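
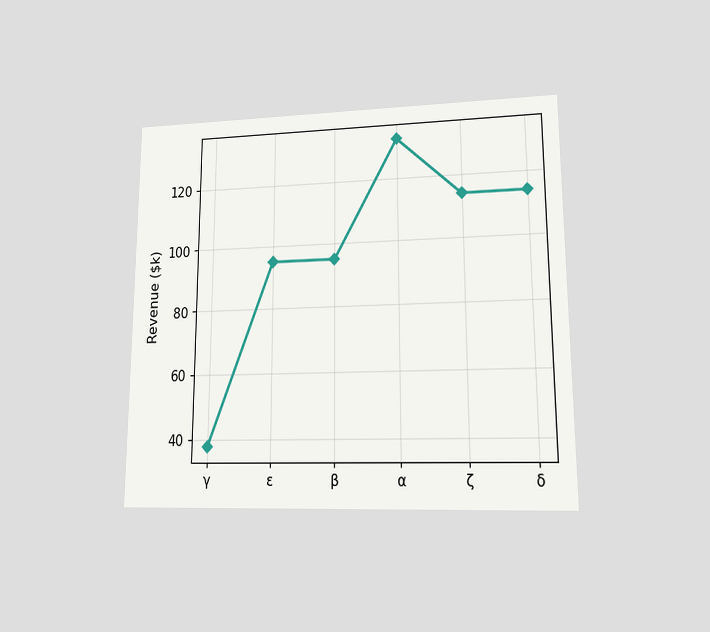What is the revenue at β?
$95k

The chart is viewed at a slight angle. At β, the line is at $95k.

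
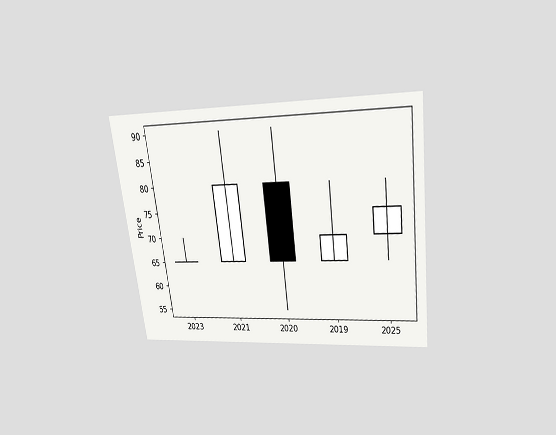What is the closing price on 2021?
The chart is tilted about 7° counter-clockwise and viewed slightly from above. The 2021 candle closes at 80.

80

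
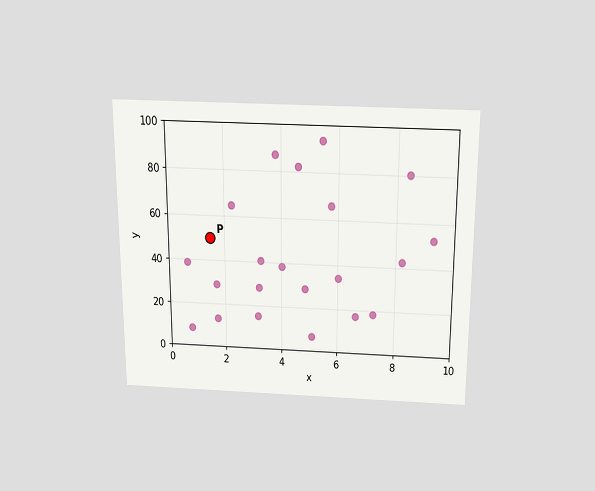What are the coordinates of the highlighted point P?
(1.5, 50)

The chart is viewed slightly from above. Following the gridlines from P to each axis, P sits at (1.5, 50).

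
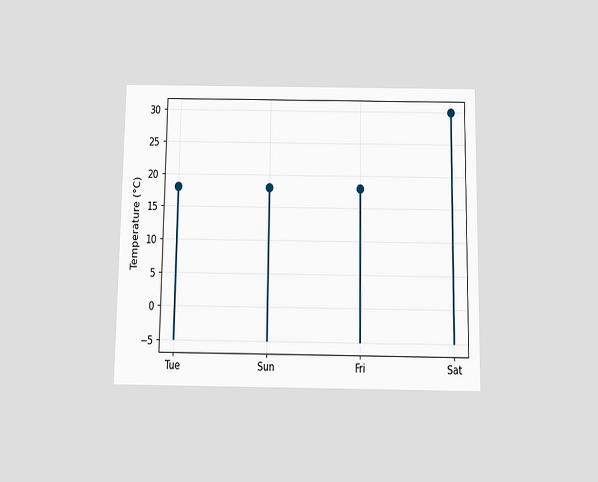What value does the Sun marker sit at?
The chart is viewed slightly from below. The Sun marker sits at 18°C.

18°C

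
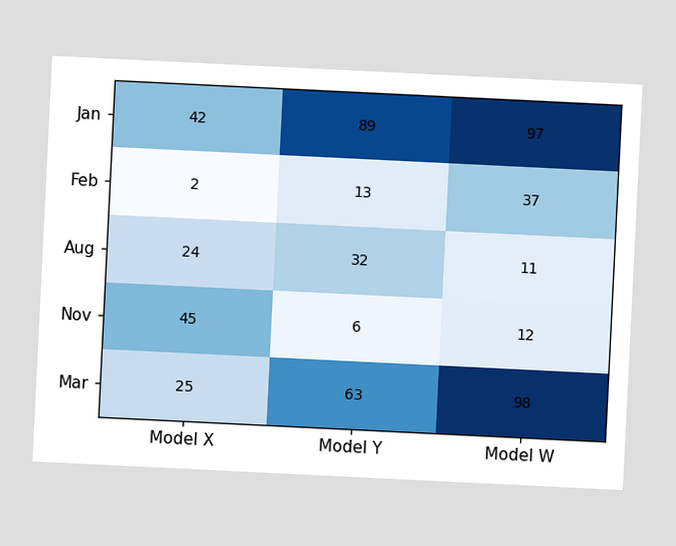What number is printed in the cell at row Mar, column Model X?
The chart is tilted about 3° clockwise. The (Mar, Model X) cell reads 25.

25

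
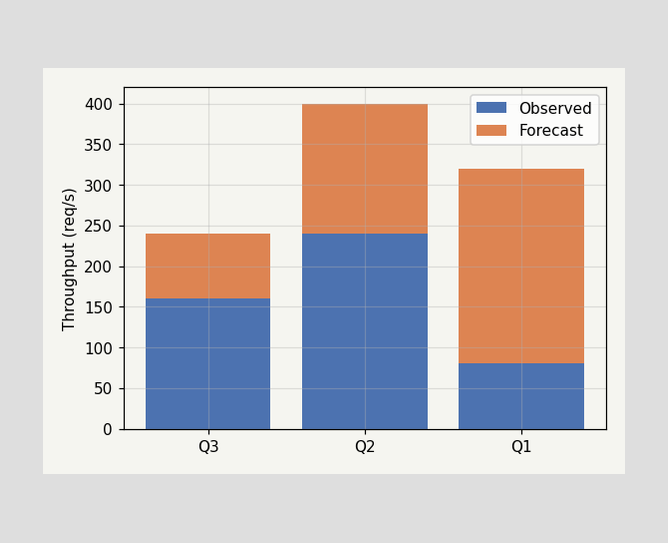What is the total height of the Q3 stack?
240req/s

The Q3 stack's top reaches 240req/s on the y-axis.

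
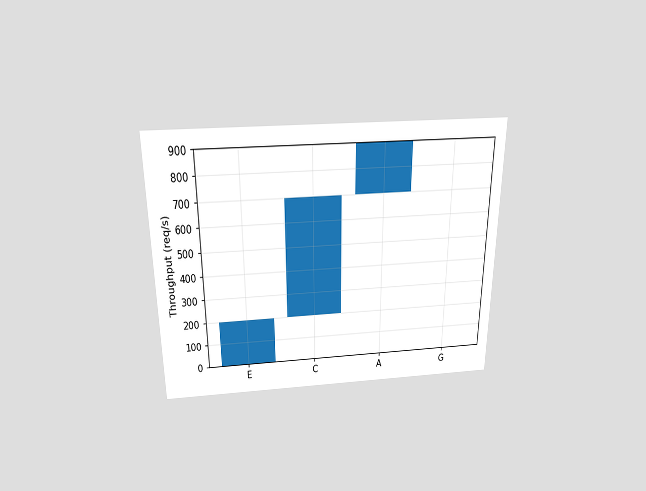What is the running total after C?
The chart is viewed slightly from above. After C the running total reaches 700req/s.

700req/s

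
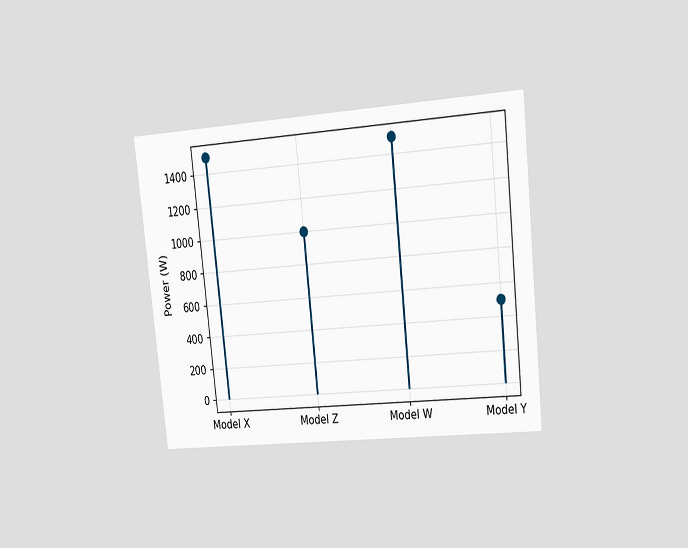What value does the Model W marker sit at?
The chart is tilted about 6° counter-clockwise and viewed slightly from the right. The Model W marker sits at 1500W.

1500W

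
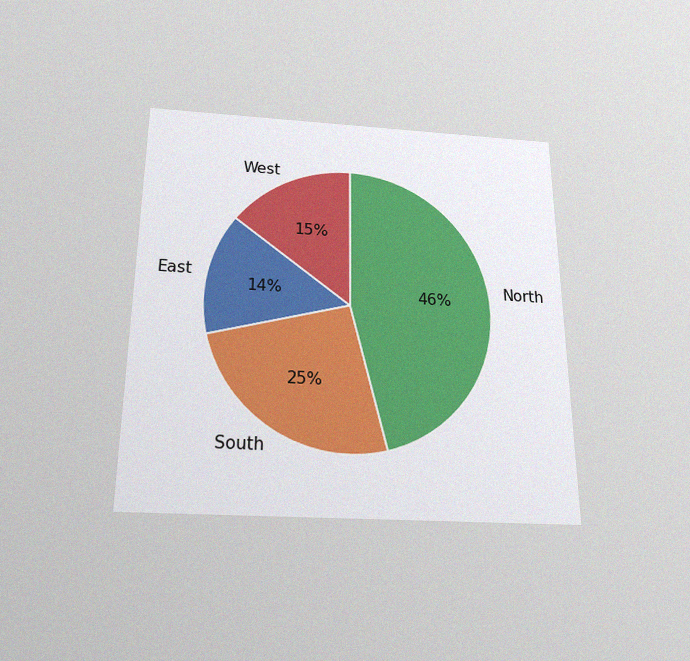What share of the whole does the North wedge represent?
46%

The chart is viewed slightly from below, with some photo noise. The North slice takes up 46% of the pie.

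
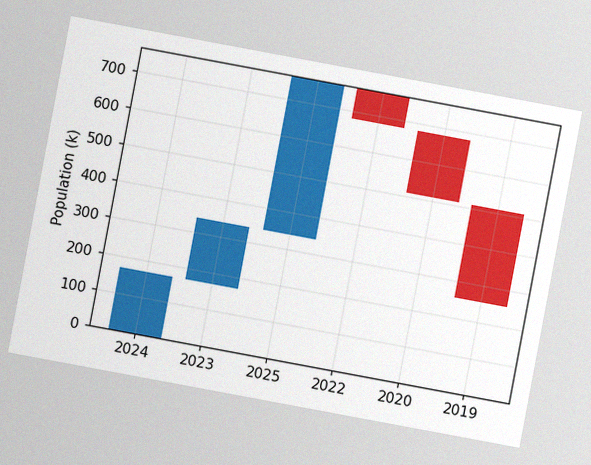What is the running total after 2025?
765k

The chart is tilted about 11° clockwise, with some photo noise. After 2025 the running total reaches 765k.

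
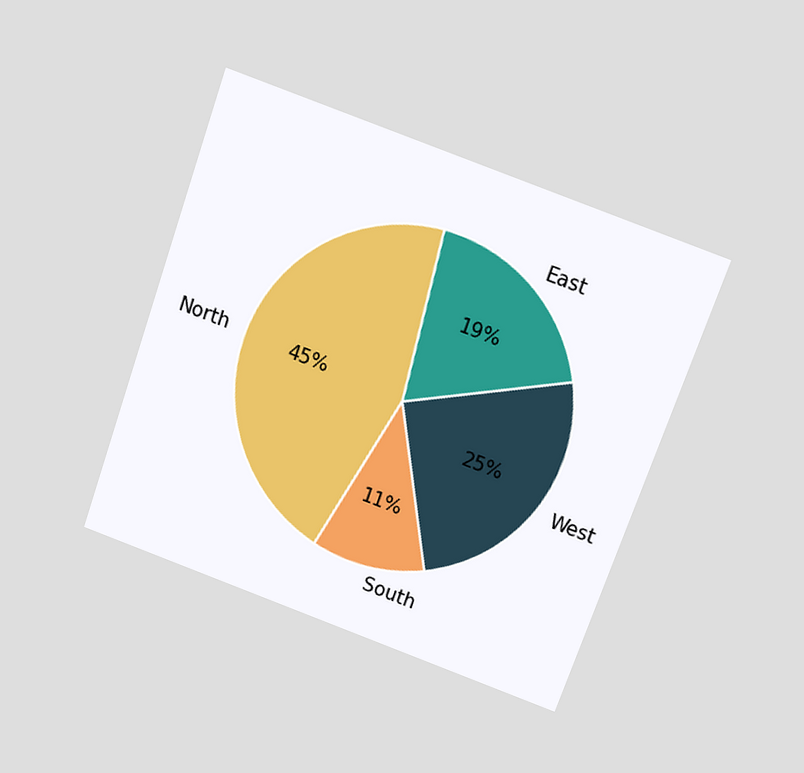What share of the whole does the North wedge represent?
The chart is tilted about 20° clockwise and viewed slightly from above. The North slice takes up 45% of the pie.

45%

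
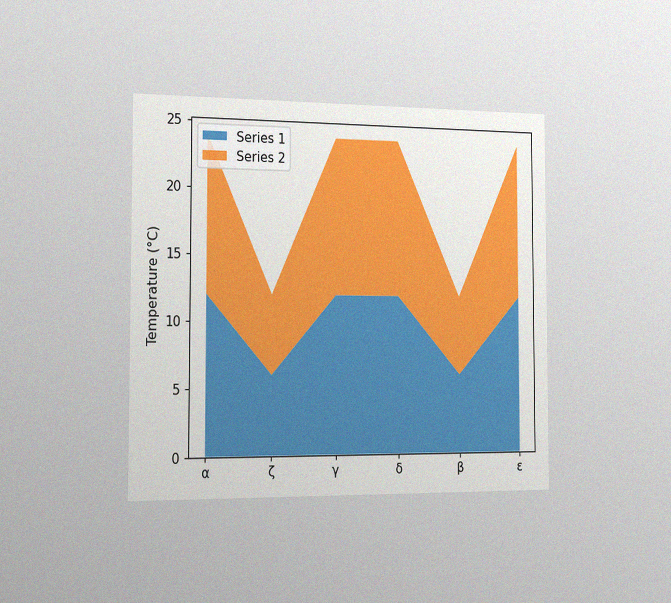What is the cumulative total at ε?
24°C

The chart is viewed slightly from the left, with some photo noise. The stacked total at ε reaches 24°C.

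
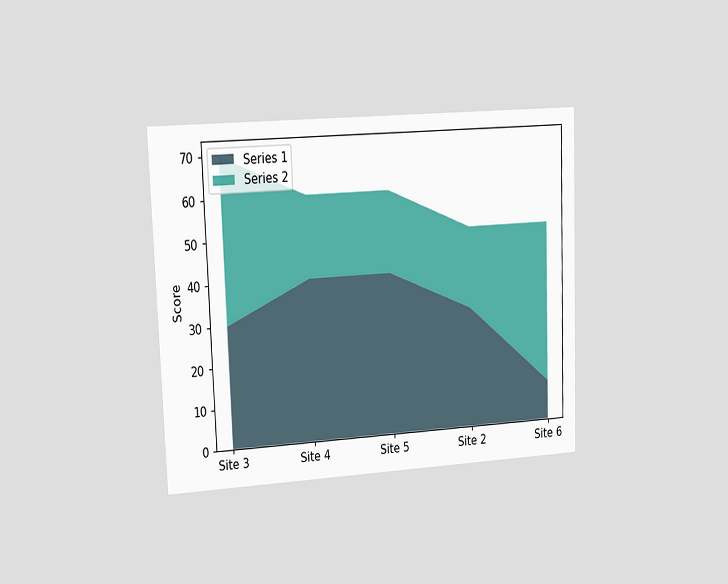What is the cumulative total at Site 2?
The chart is tilted about 2° counter-clockwise and viewed slightly from the left. The stacked total at Site 2 reaches 50.

50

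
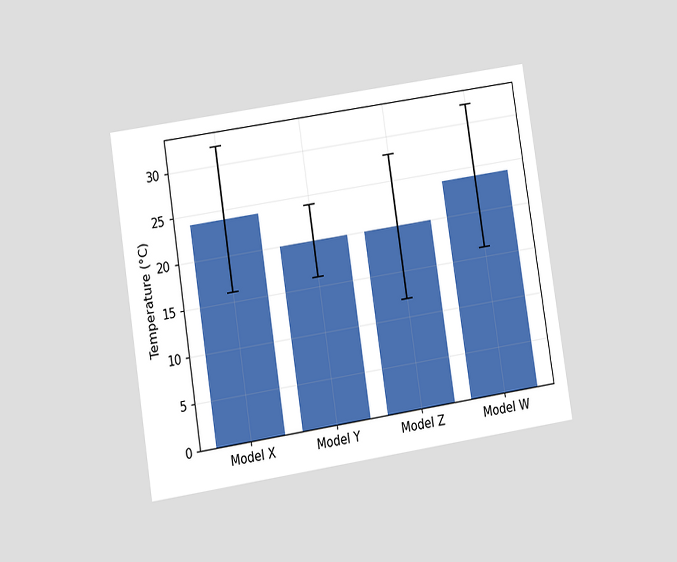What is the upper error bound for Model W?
The chart is tilted about 9° counter-clockwise and viewed at a slight angle. The Model W bar's upper whisker reaches 32°C.

32°C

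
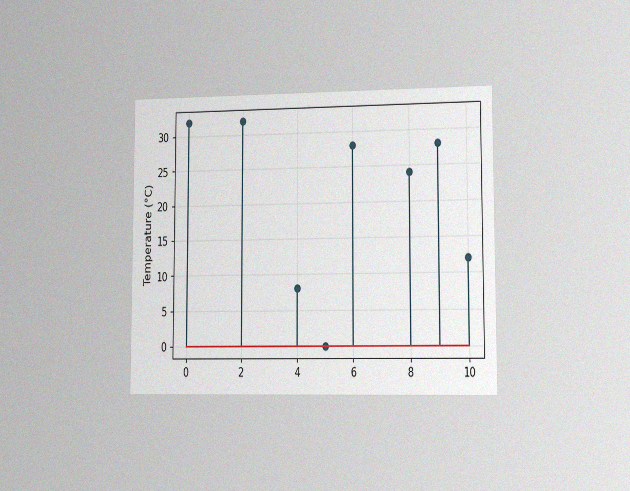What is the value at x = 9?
28°C

The chart is viewed slightly from the right, with some photo noise. The stem at x=9 reaches 28°C.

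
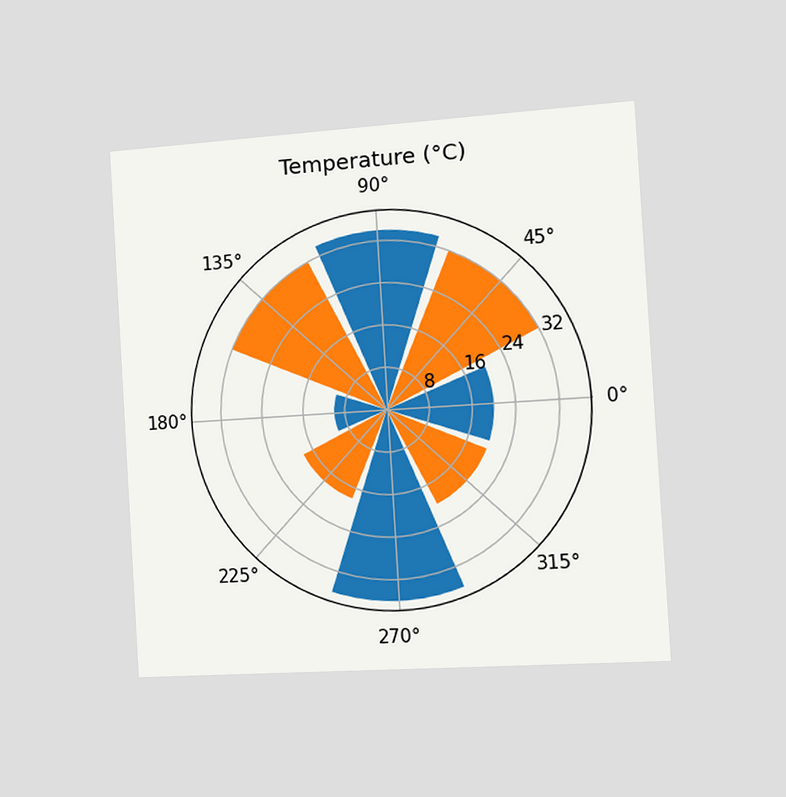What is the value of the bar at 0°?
20°C

The chart is tilted about 3° counter-clockwise and viewed slightly from the right. The bar at 0° reaches 20°C on the radial axis.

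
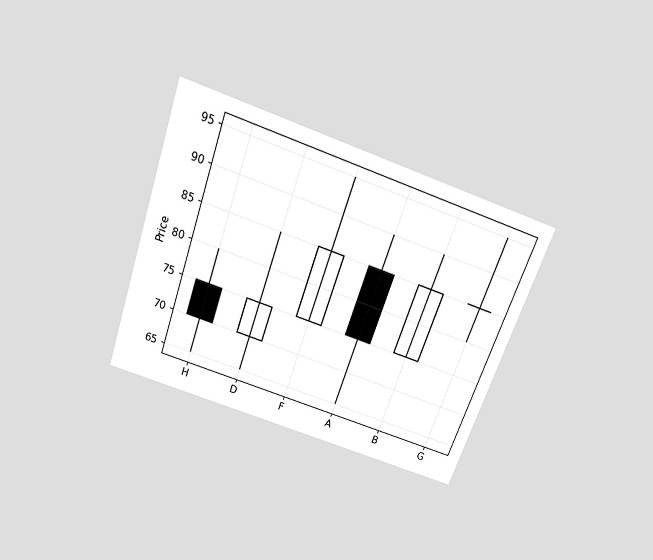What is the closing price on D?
75

The chart is tilted about 19° clockwise and viewed slightly from above. The D candle closes at 75.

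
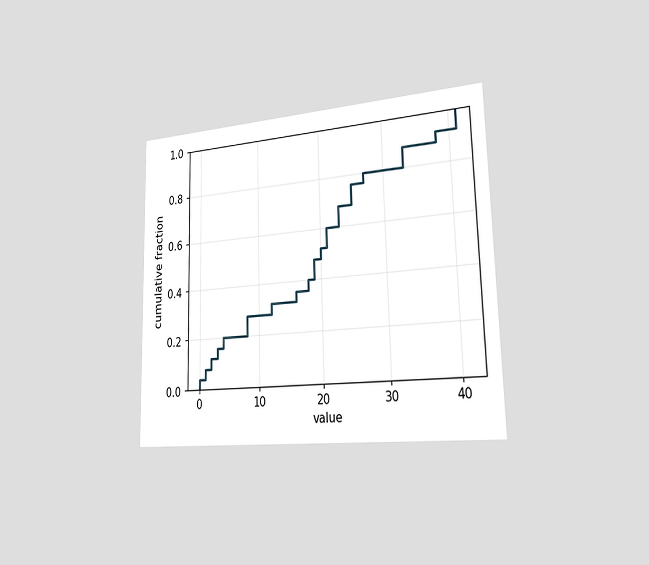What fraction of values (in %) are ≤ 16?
36%

The chart is viewed slightly from the right. At x=16 the ECDF step is at 36%.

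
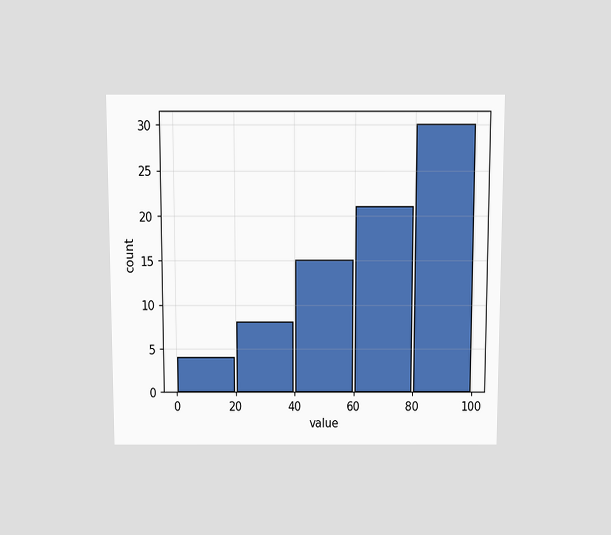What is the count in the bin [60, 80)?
21

The chart is viewed slightly from above. The [60, 80) bin has height 21.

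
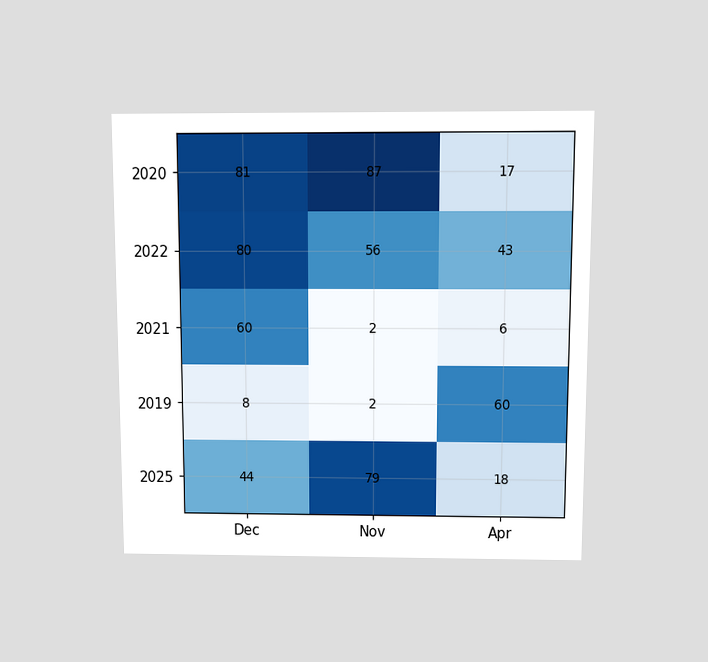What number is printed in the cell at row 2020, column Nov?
87

The chart is viewed at a slight angle. The (2020, Nov) cell reads 87.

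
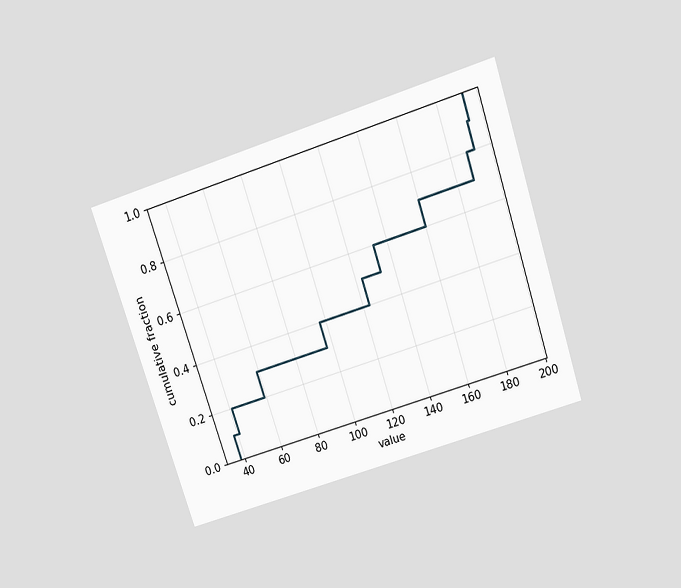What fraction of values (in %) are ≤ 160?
70%

The chart is tilted about 18° counter-clockwise and viewed slightly from above. At x=160 the ECDF step is at 70%.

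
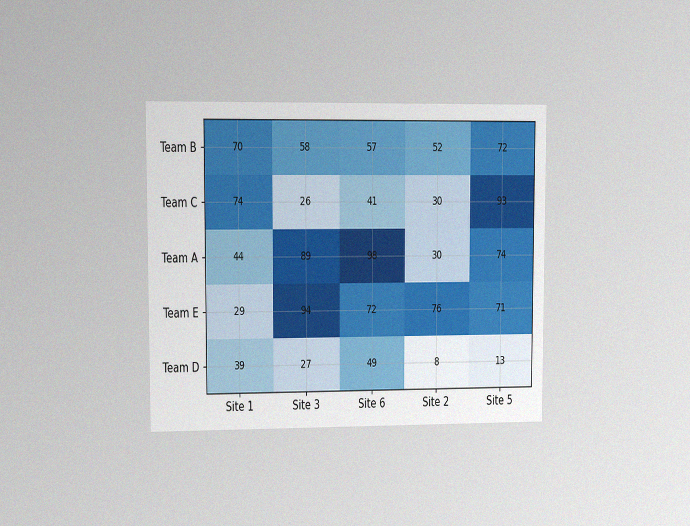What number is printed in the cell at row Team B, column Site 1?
70

The chart is viewed at a slight angle, with some photo noise. The (Team B, Site 1) cell reads 70.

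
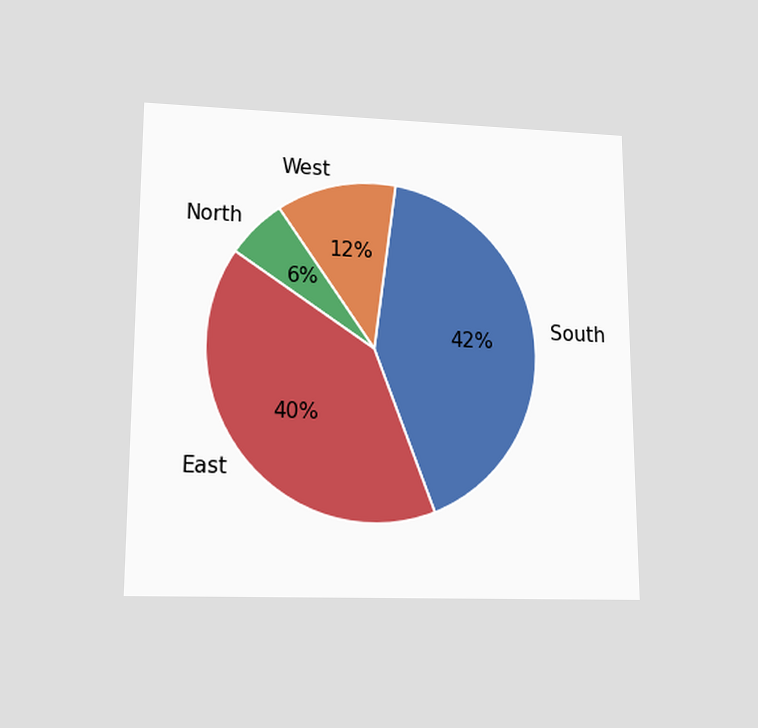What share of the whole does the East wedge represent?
The chart is viewed at a slight angle. The East slice takes up 40% of the pie.

40%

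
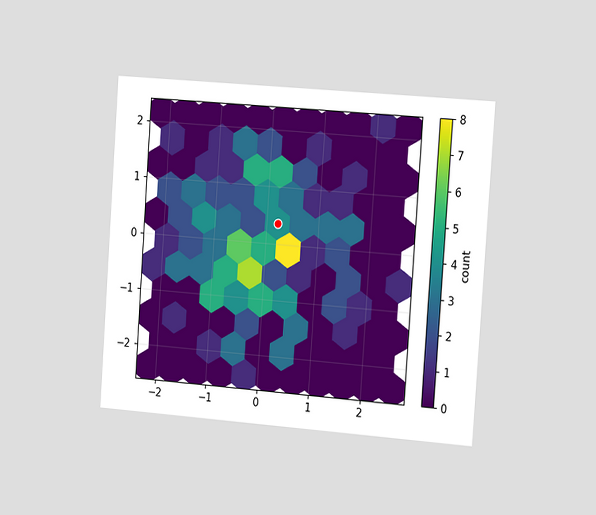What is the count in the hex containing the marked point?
4

The chart is tilted about 4° clockwise and viewed slightly from the right. The marked hex reads 4 on the colorbar.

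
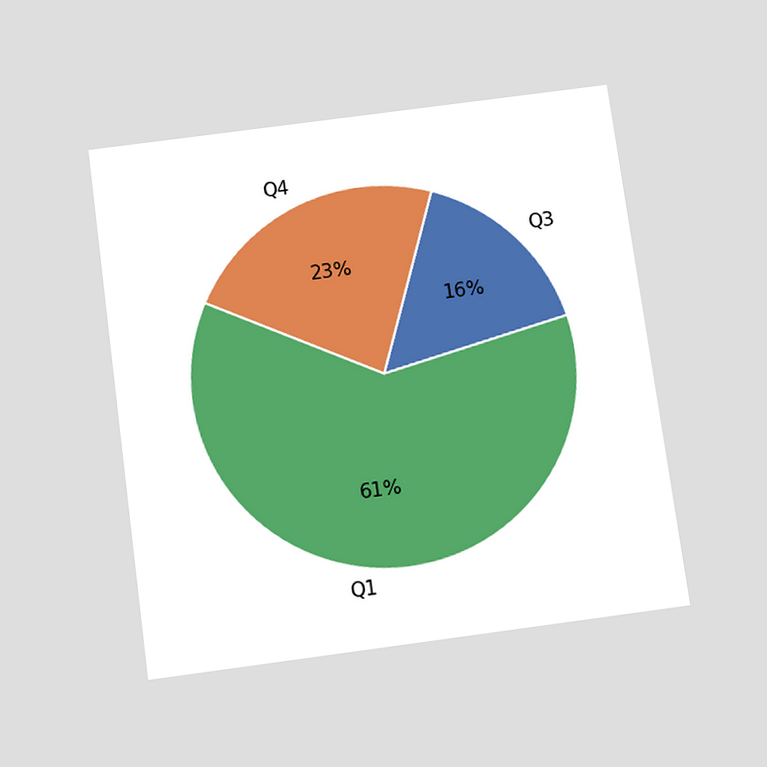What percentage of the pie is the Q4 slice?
23%

The chart is tilted about 8° counter-clockwise and viewed slightly from below. The Q4 slice takes up 23% of the pie.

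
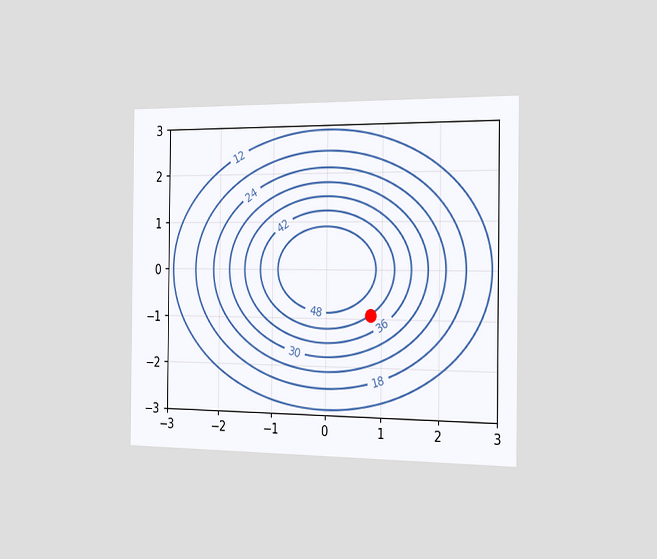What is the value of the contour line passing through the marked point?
The chart is viewed slightly from the right. The marked point sits on the contour labelled 42.

42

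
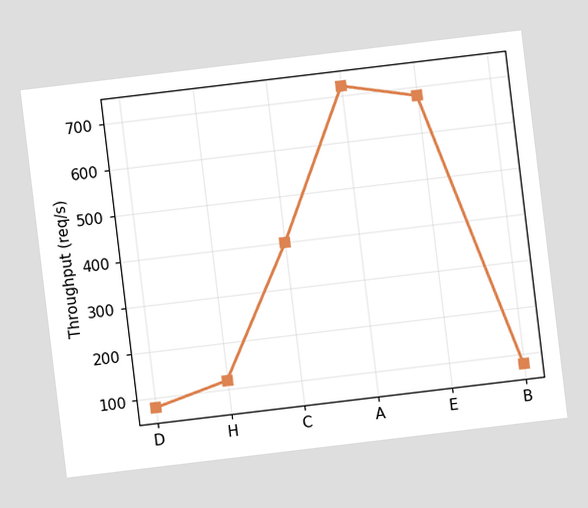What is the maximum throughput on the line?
The chart is tilted about 7° counter-clockwise. The highest point is at A, and reading across to the y-axis gives 720req/s.

720req/s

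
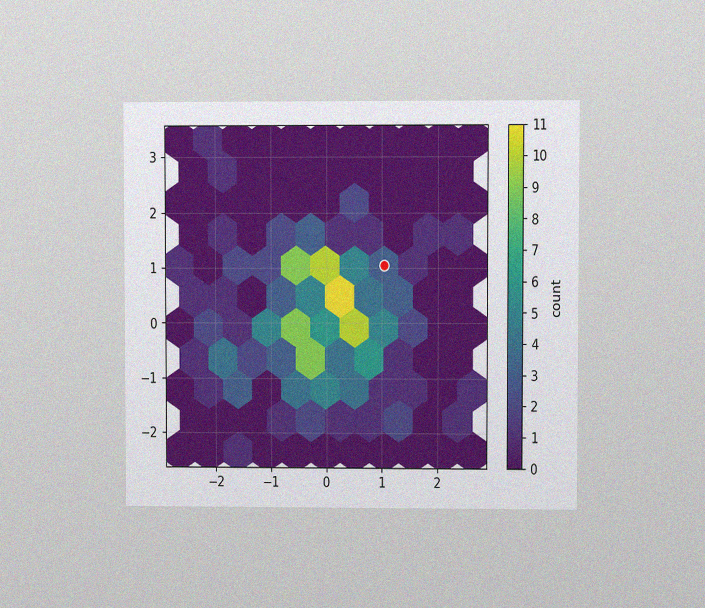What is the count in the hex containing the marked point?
The chart is viewed at a slight angle, with some photo noise. The marked hex reads 3 on the colorbar.

3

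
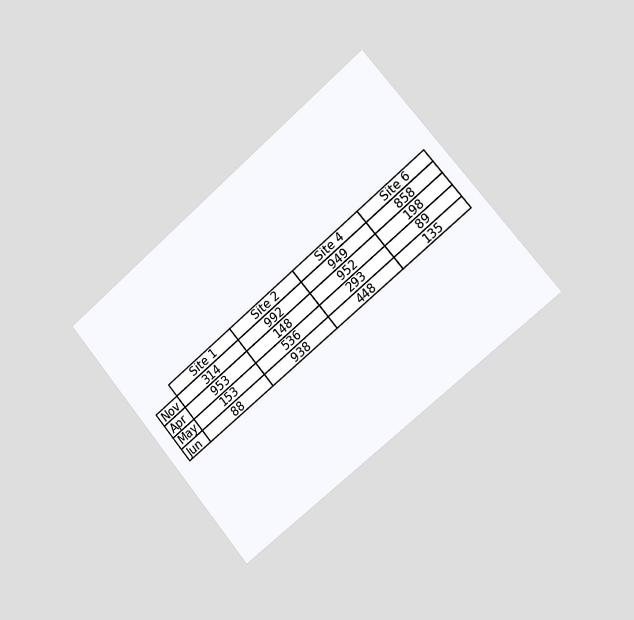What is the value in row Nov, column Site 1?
The chart is tilted about 40° counter-clockwise and viewed slightly from the right. The (Nov, Site 1) cell reads 314.

314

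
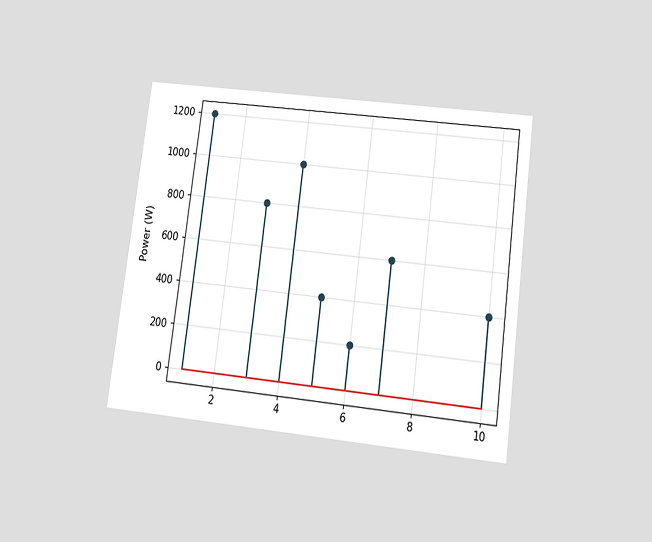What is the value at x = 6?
The chart is tilted about 7° clockwise and viewed slightly from below. The stem at x=6 reaches 200W.

200W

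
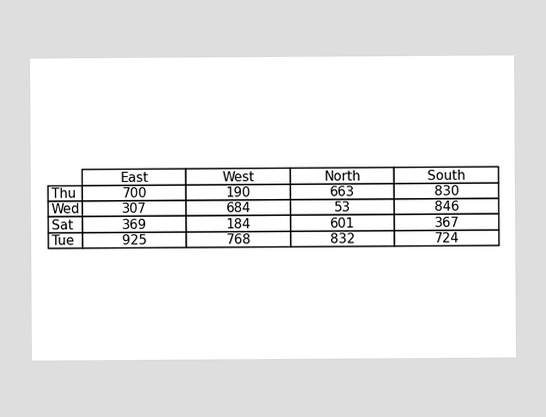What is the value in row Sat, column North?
601

The (Sat, North) cell reads 601.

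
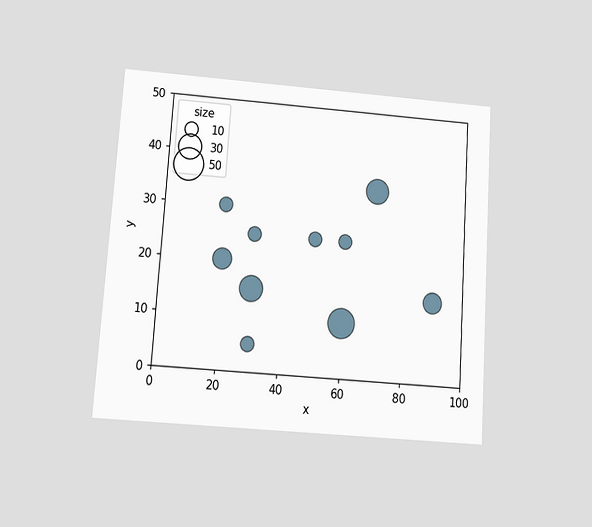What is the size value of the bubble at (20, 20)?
20

The chart is tilted about 4° clockwise and viewed at a slight angle. Matching the bubble at (20, 20) against the size legend gives 20.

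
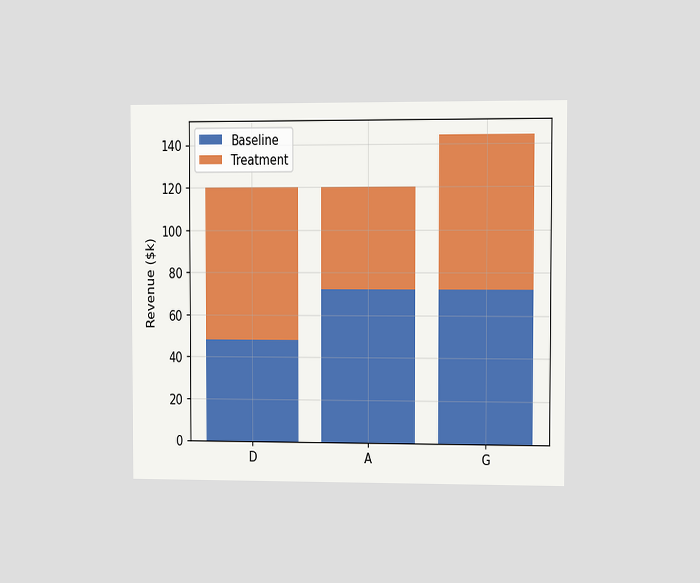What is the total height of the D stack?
The chart is viewed at a slight angle. The D stack's top reaches $120k on the y-axis.

$120k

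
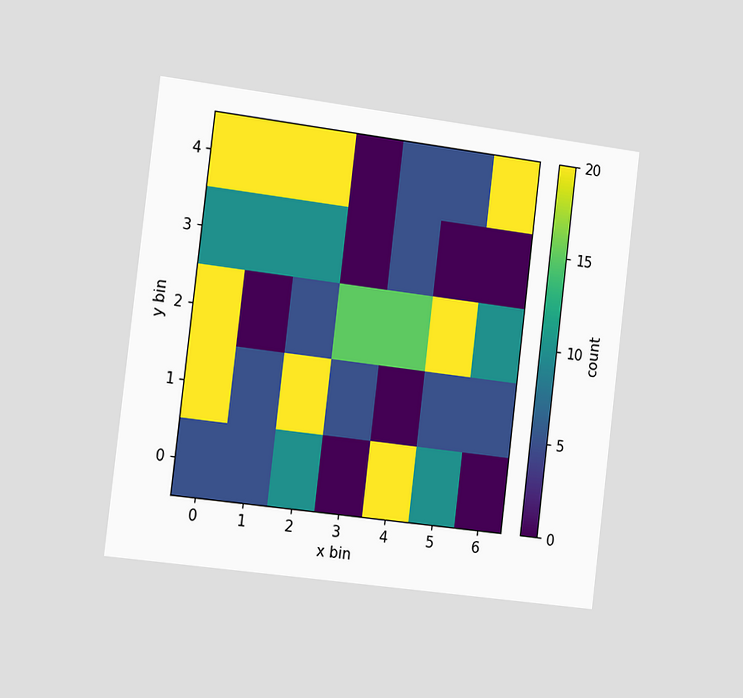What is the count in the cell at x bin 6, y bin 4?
The chart is tilted about 7° clockwise and viewed slightly from the left. Matching the cell (6, 4) against the colorbar gives 20.

20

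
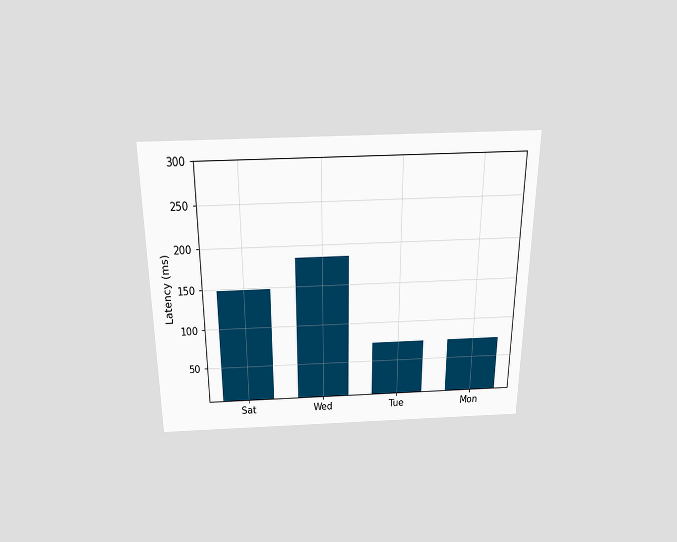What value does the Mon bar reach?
74ms

The chart is viewed slightly from above. Reading along the chart's y-axis, the Mon bar reaches 74ms.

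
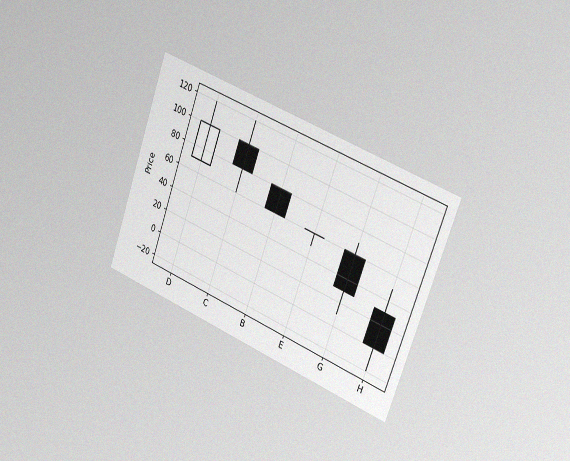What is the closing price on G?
The chart is tilted about 21° clockwise and viewed slightly from the right, with some photo noise. The G candle closes at 30.

30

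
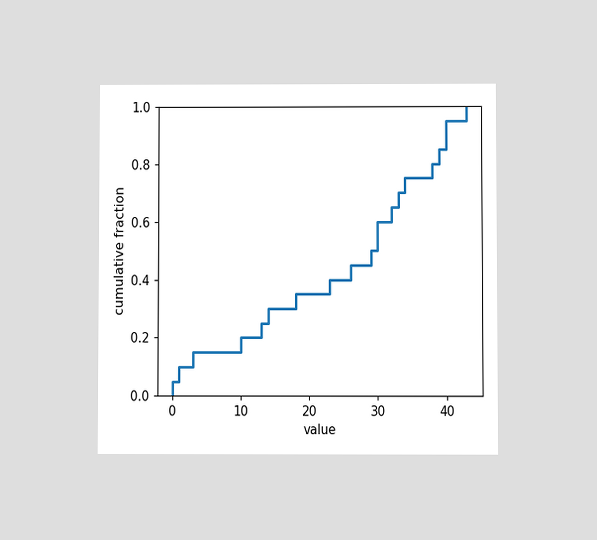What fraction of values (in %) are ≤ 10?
The chart is viewed at a slight angle. At x=10 the ECDF step is at 20%.

20%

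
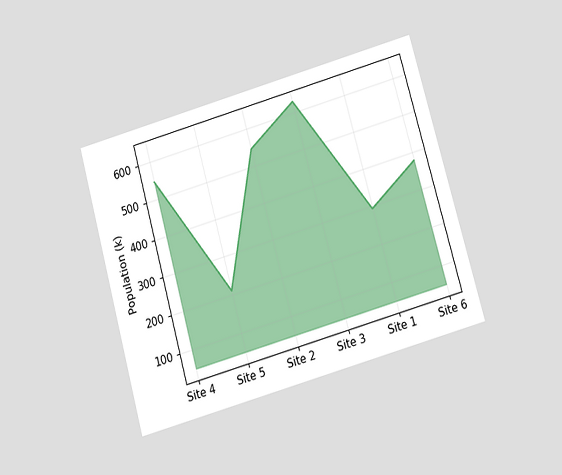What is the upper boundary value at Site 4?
The chart is tilted about 16° counter-clockwise and viewed slightly from below. At Site 4 the upper boundary is at 546k.

546k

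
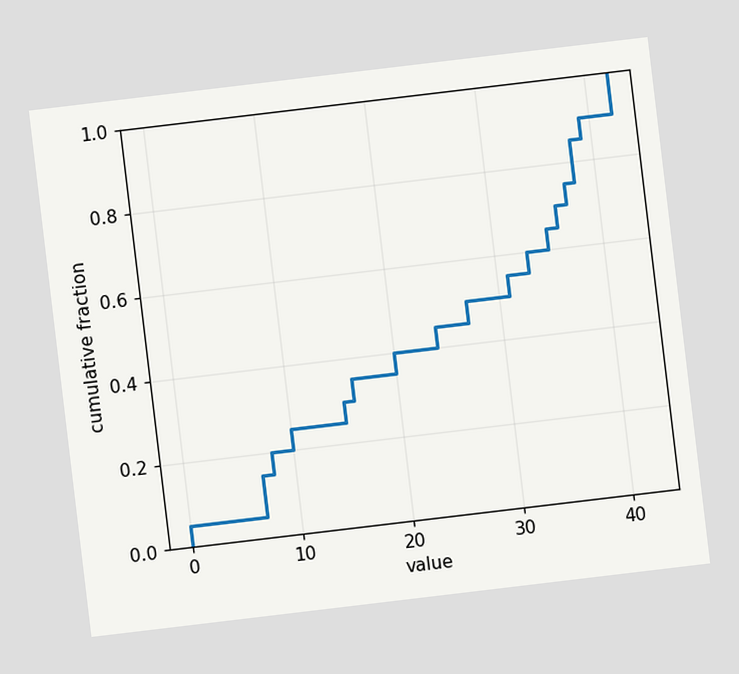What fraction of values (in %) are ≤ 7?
15%

The chart is tilted about 7° counter-clockwise. At x=7 the ECDF step is at 15%.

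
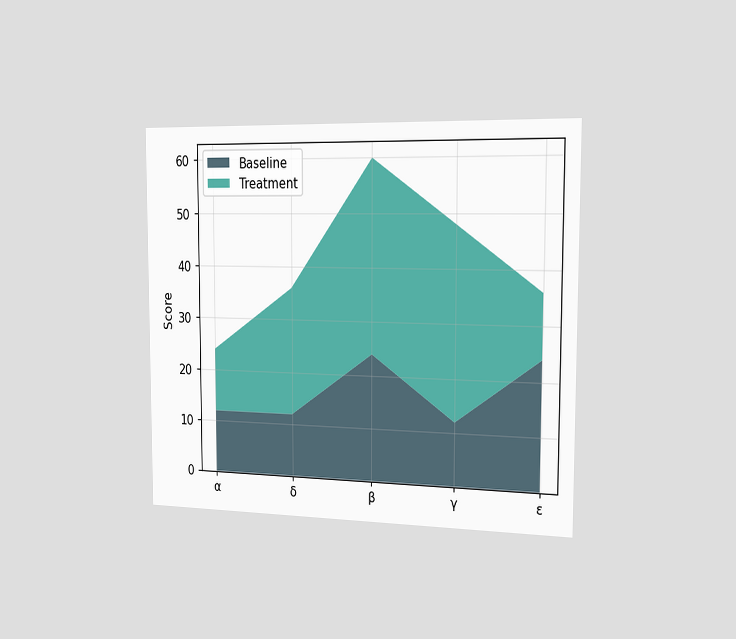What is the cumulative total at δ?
The chart is viewed slightly from the right. The stacked total at δ reaches 36.

36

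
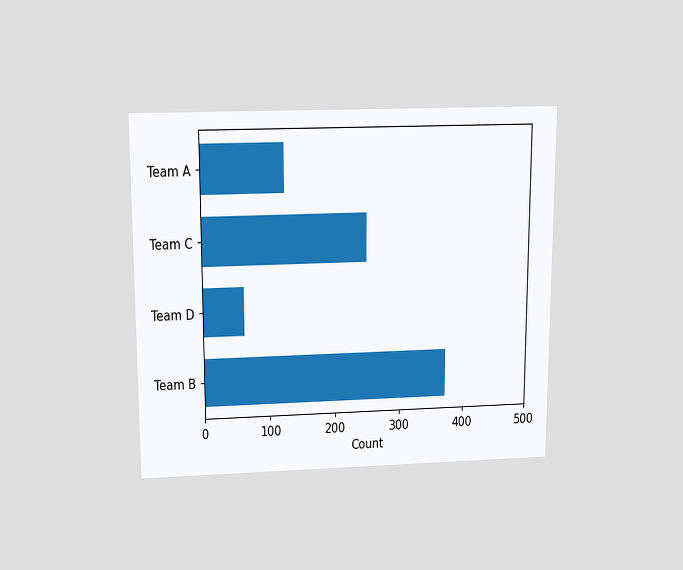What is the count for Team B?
The chart is viewed slightly from above. Reading along the chart's x-axis, the Team B bar reaches 372.

372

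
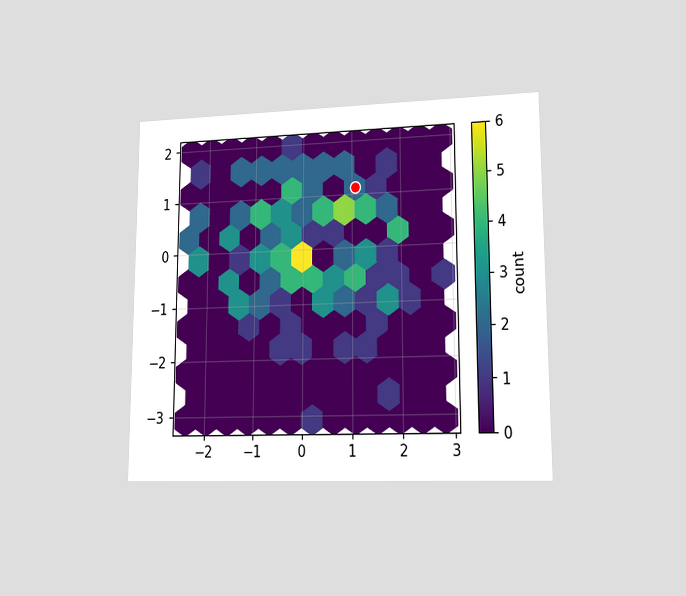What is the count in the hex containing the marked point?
2

The chart is viewed at a slight angle. The marked hex reads 2 on the colorbar.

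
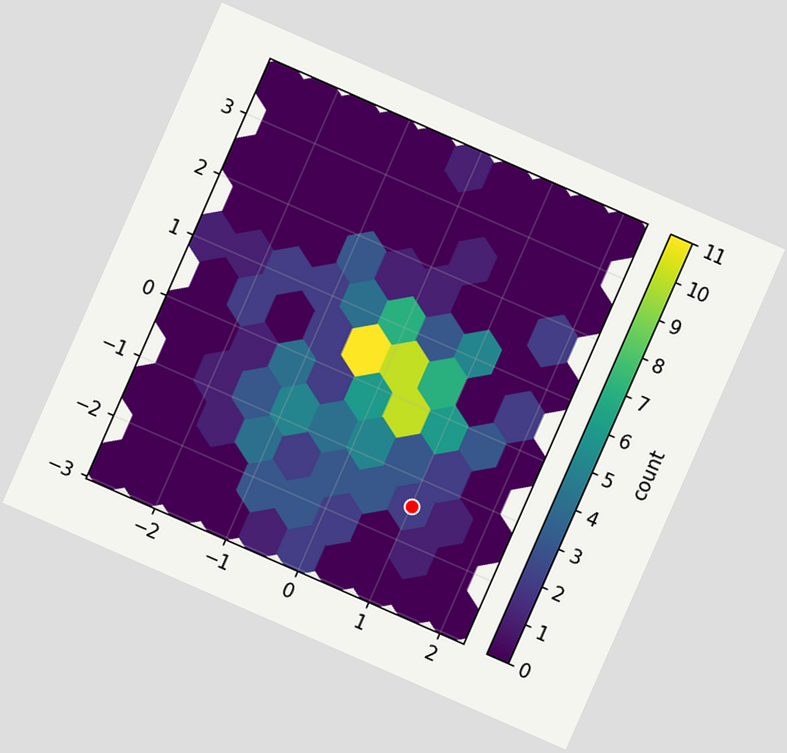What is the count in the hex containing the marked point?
2

The chart is tilted about 24° clockwise. The marked hex reads 2 on the colorbar.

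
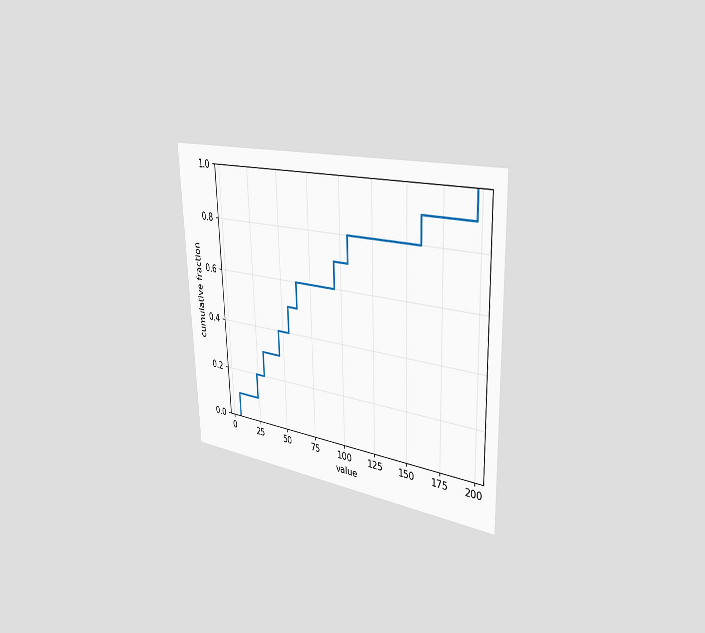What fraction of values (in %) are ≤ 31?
The chart is tilted about 2° counter-clockwise and viewed slightly from the right. At x=31 the ECDF step is at 30%.

30%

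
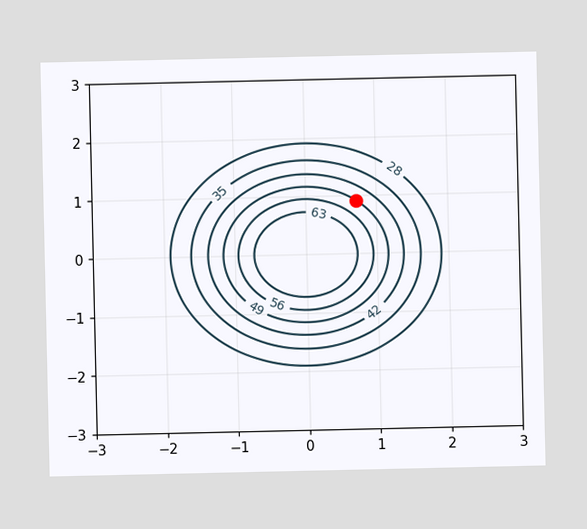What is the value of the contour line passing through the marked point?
49

The marked point sits on the contour labelled 49.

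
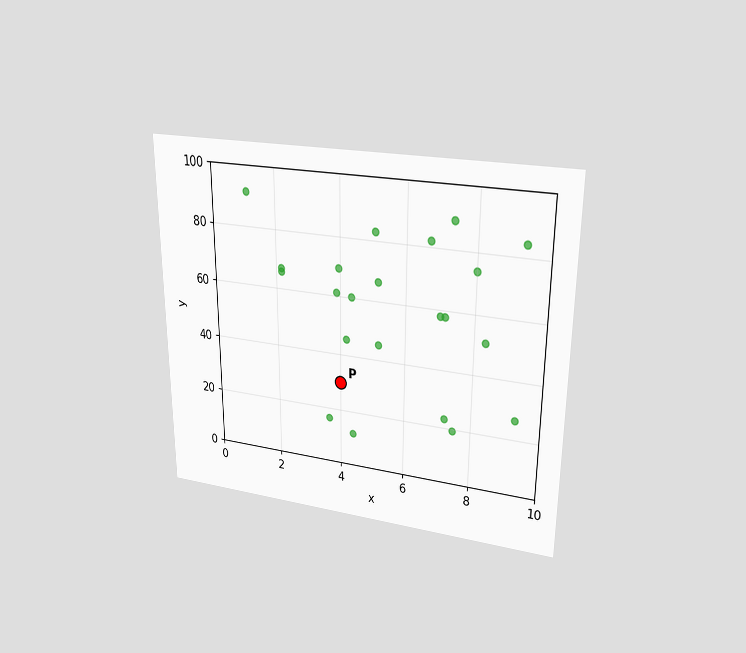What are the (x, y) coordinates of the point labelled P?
The chart is viewed at a slight angle. Following the gridlines from P to each axis, P sits at (4, 30).

(4, 30)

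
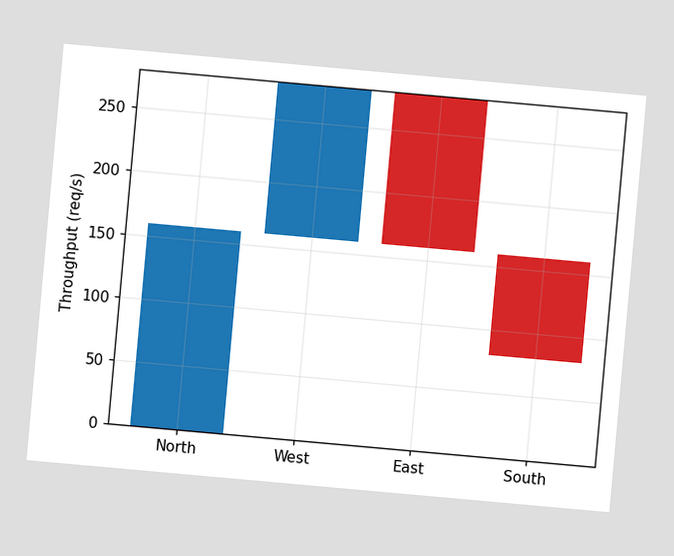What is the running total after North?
The chart is tilted about 5° clockwise. After North the running total reaches 160req/s.

160req/s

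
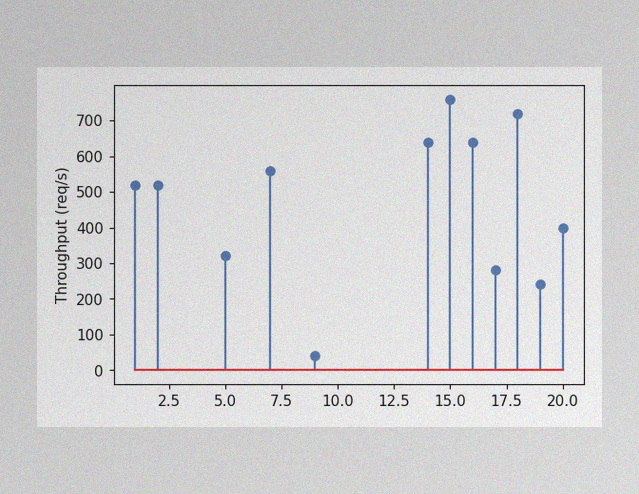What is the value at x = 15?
The image has some photo noise and uneven lighting. The stem at x=15 reaches 760req/s.

760req/s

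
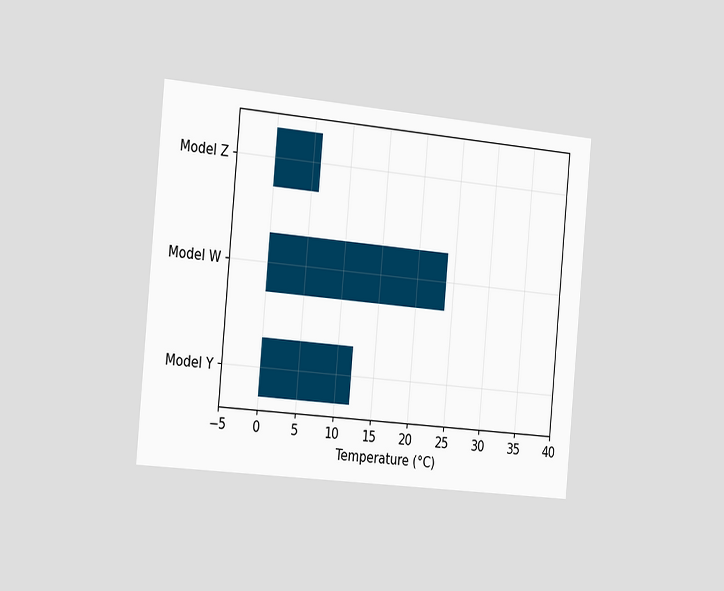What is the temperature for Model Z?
6°C

The chart is tilted about 5° clockwise and viewed slightly from the left. Reading along the chart's x-axis, the Model Z bar reaches 6°C.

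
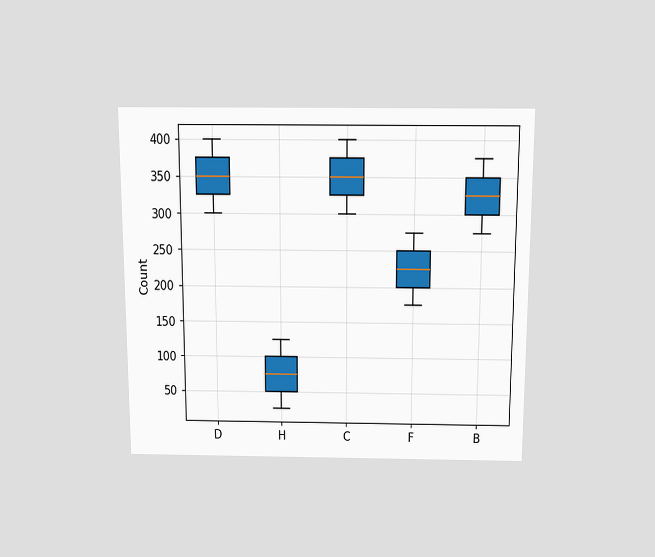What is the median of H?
The chart is viewed slightly from above. The median line in the H box sits at 75.

75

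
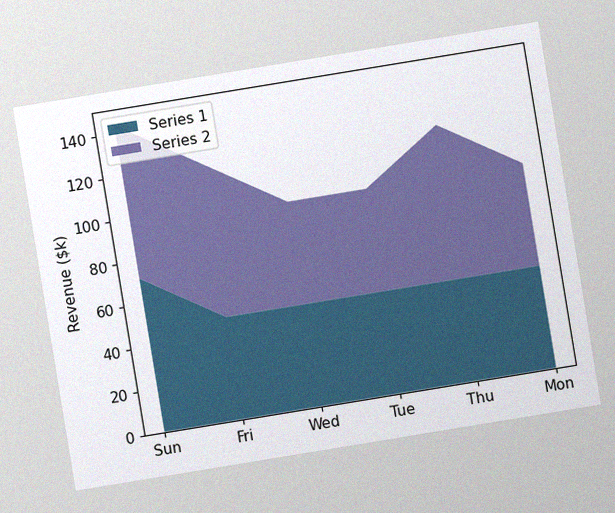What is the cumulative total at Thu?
$120k

The chart is tilted about 9° counter-clockwise, with some photo noise. The stacked total at Thu reaches $120k.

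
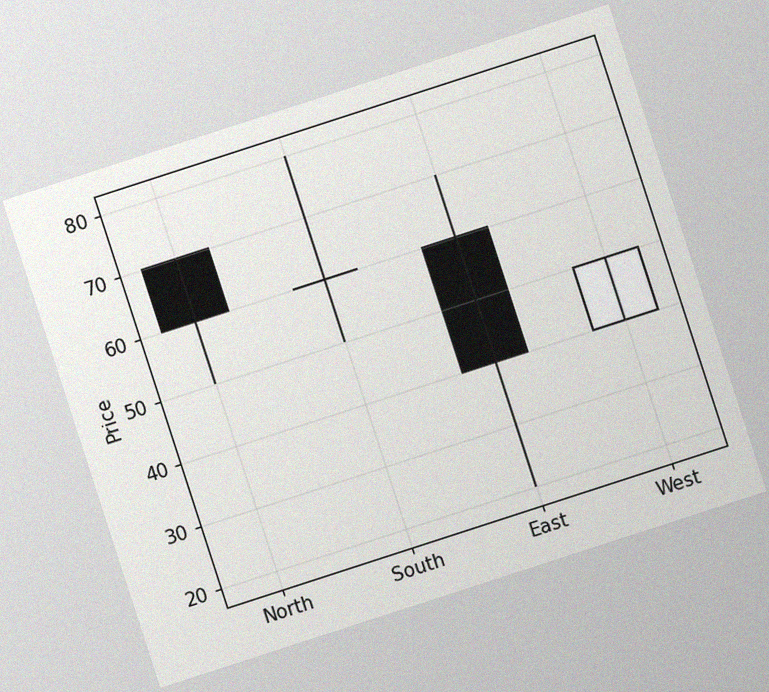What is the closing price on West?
The chart is tilted about 18° counter-clockwise, with some photo noise. The West candle closes at 50.

50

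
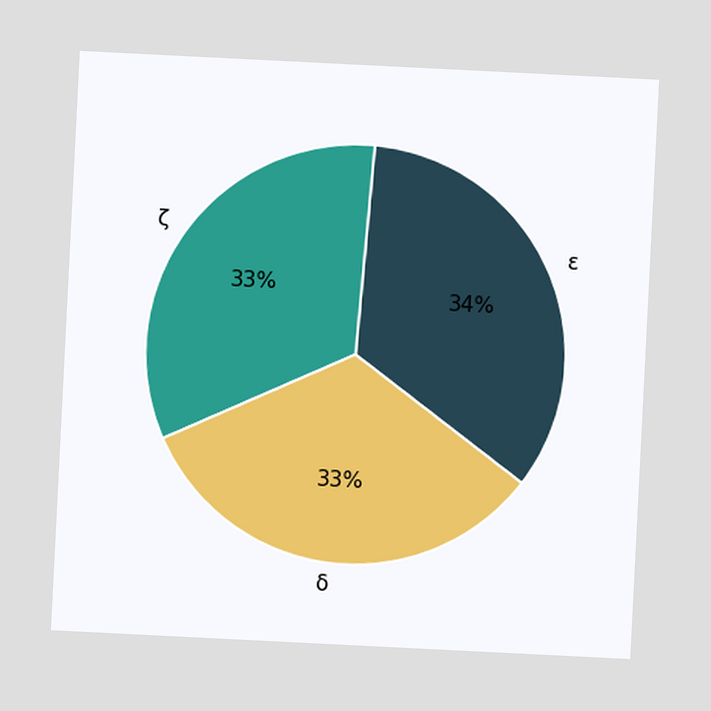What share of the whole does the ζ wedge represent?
33%

The chart is tilted about 3° clockwise. The ζ slice takes up 33% of the pie.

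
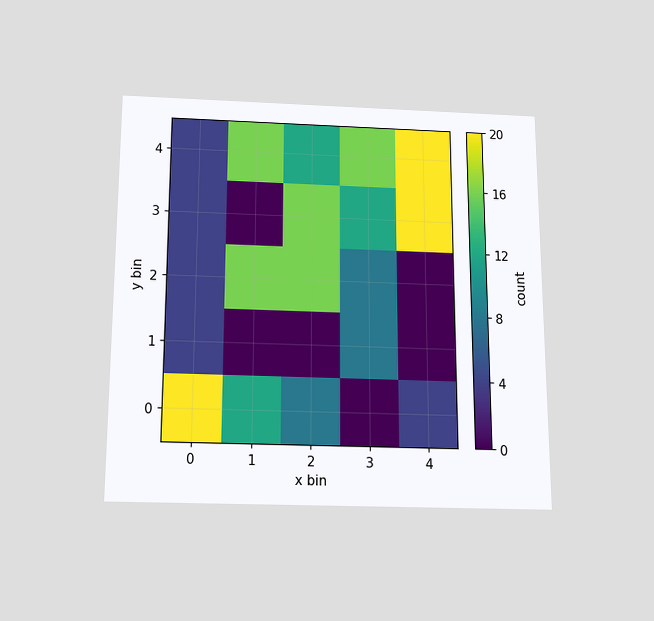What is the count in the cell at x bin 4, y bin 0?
The chart is viewed slightly from below. Matching the cell (4, 0) against the colorbar gives 4.

4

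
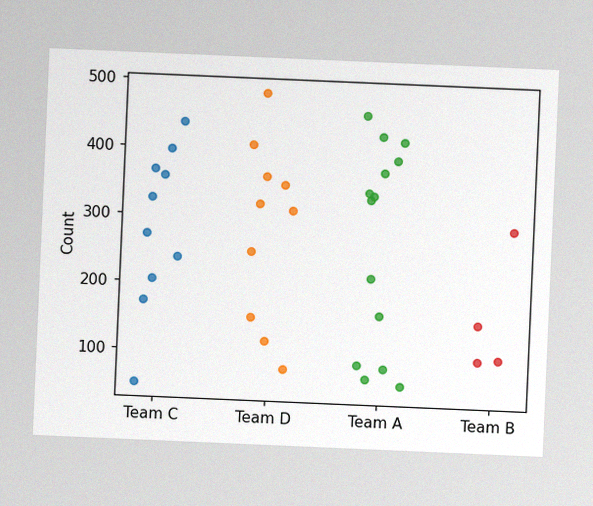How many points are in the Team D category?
The chart is tilted about 2° clockwise, with some photo noise. Counting the markers in the Team D column gives 10.

10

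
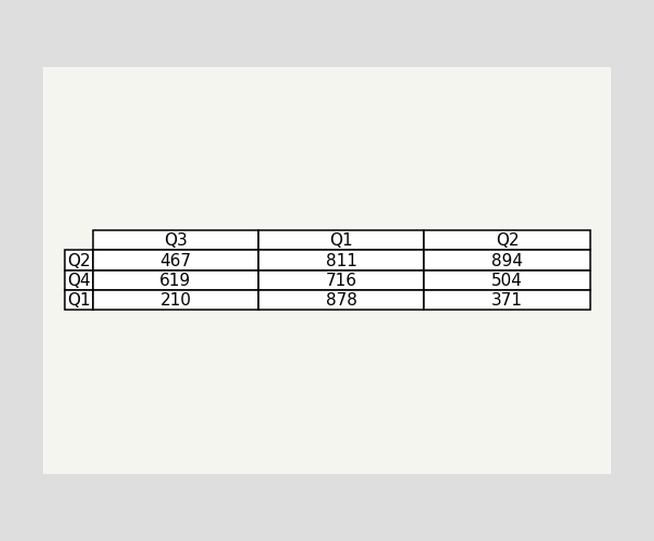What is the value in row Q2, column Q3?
The (Q2, Q3) cell reads 467.

467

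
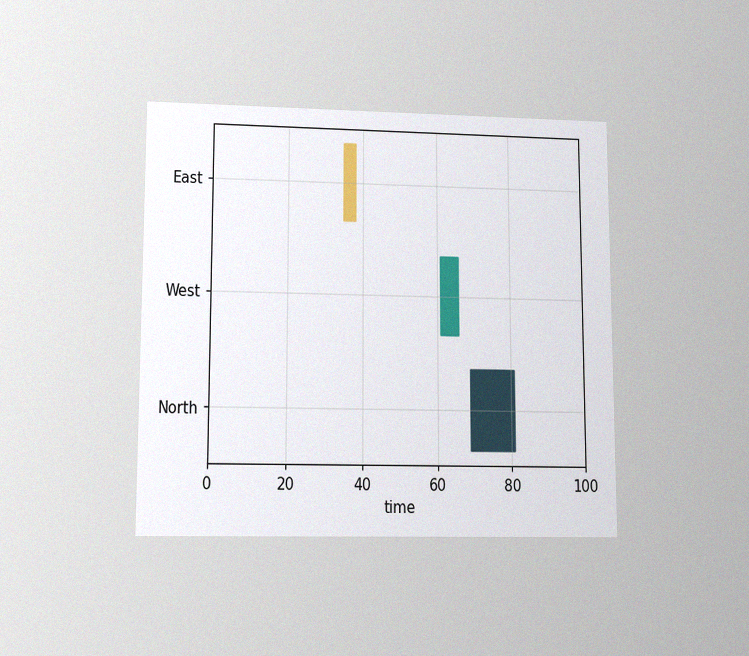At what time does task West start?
The chart is viewed at a slight angle, with some photo noise. The West bar begins at t=61.

61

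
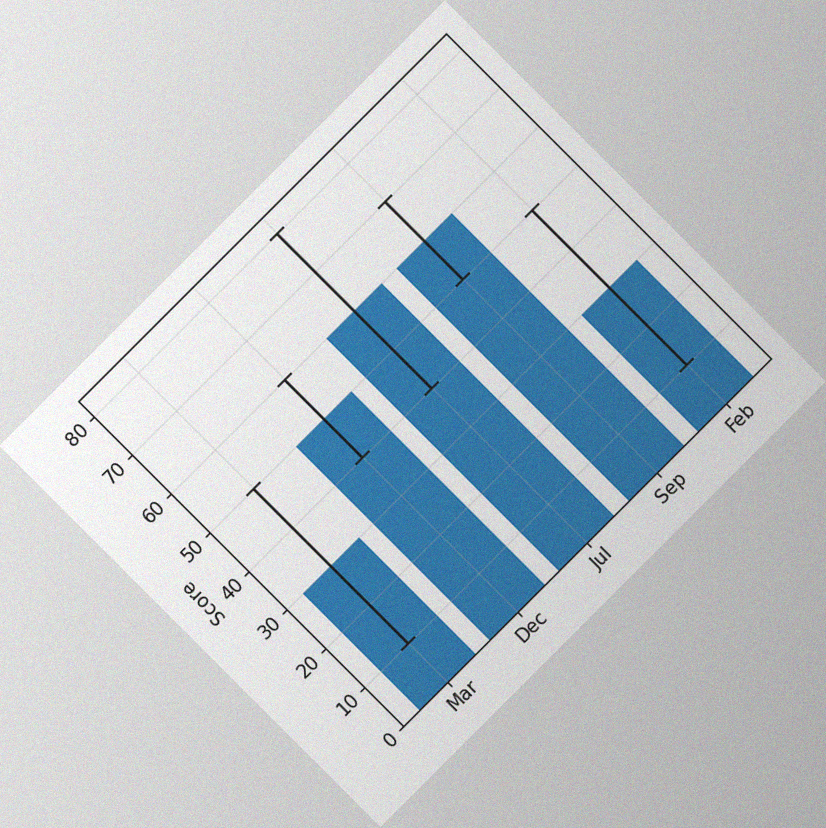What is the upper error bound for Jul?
80

The chart is tilted about 45° counter-clockwise, with some photo noise. The Jul bar's upper whisker reaches 80.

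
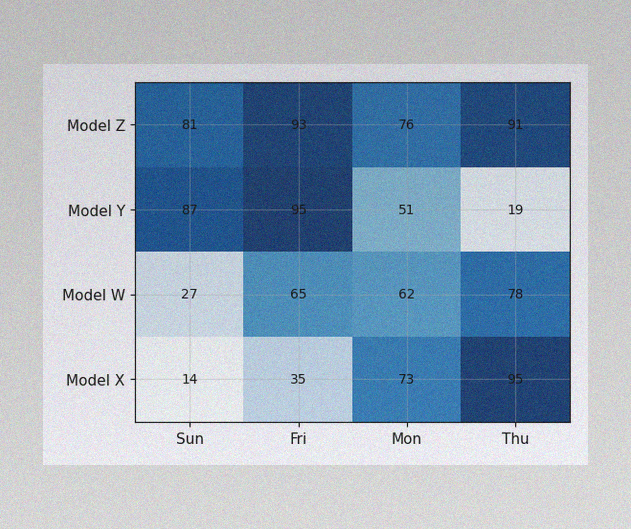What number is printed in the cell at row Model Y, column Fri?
95

The image has some photo noise and uneven lighting. The (Model Y, Fri) cell reads 95.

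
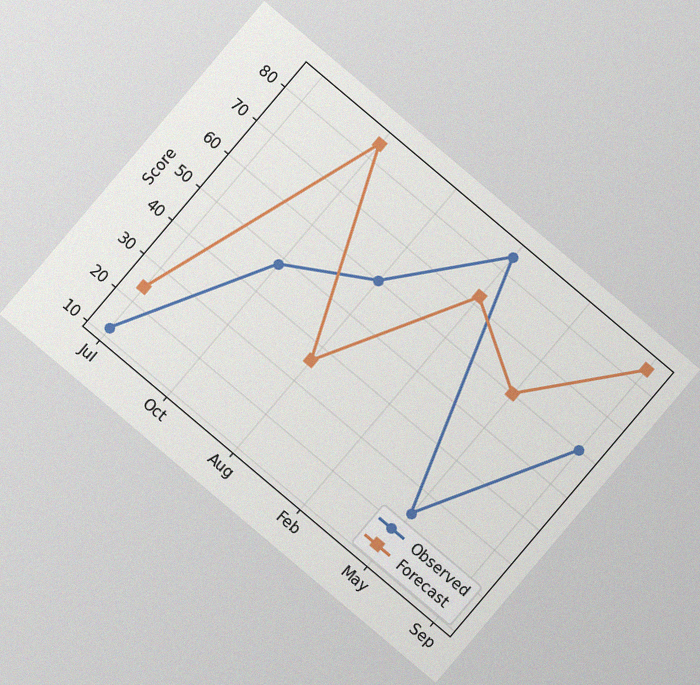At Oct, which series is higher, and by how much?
Forecast, by 36

The chart is tilted about 40° clockwise, with some photo noise. At Oct, Forecast sits above the other line by 36.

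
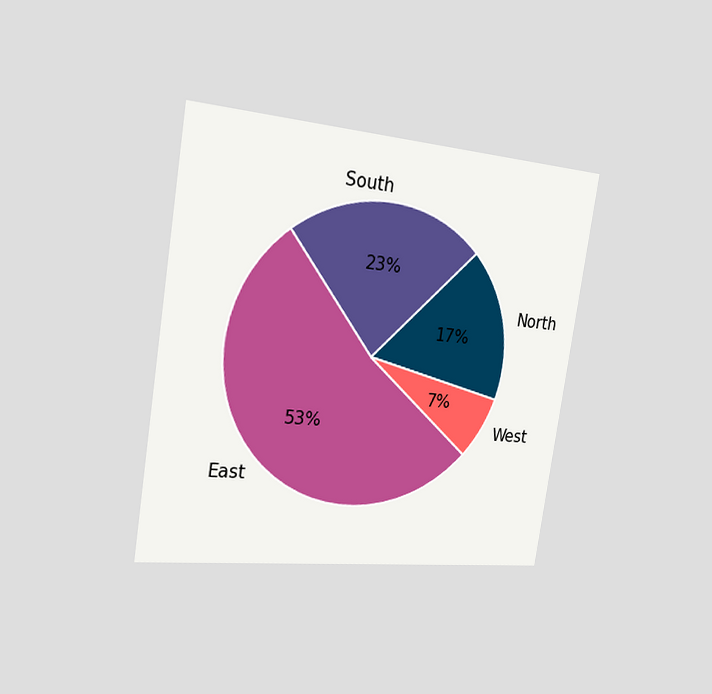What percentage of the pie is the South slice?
23%

The chart is tilted about 9° clockwise and viewed slightly from the left. The South slice takes up 23% of the pie.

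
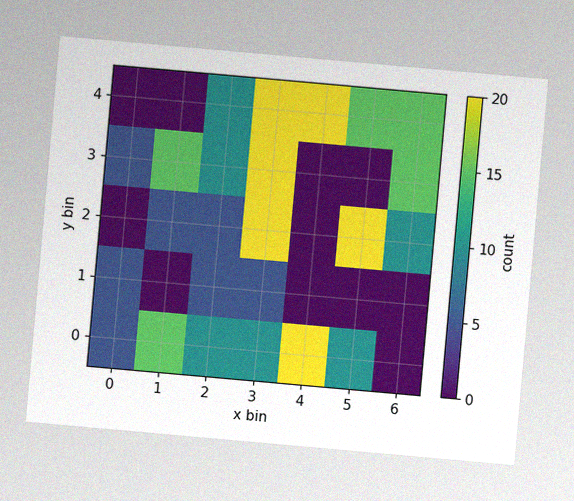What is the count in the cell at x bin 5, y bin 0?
The chart is tilted about 5° clockwise, with some photo noise. Matching the cell (5, 0) against the colorbar gives 10.

10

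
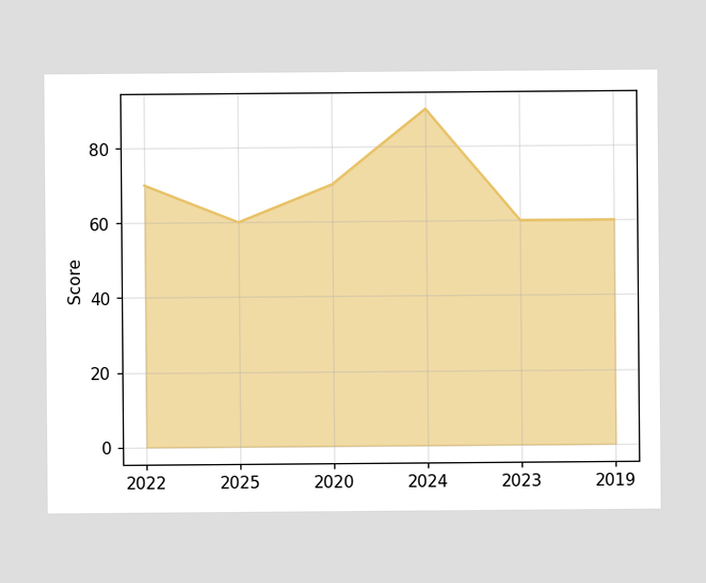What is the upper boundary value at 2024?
90

At 2024 the upper boundary is at 90.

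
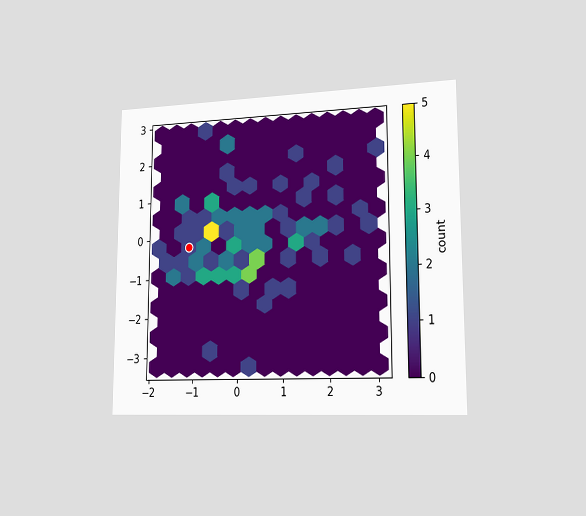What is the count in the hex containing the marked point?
1

The chart is viewed slightly from the right. The marked hex reads 1 on the colorbar.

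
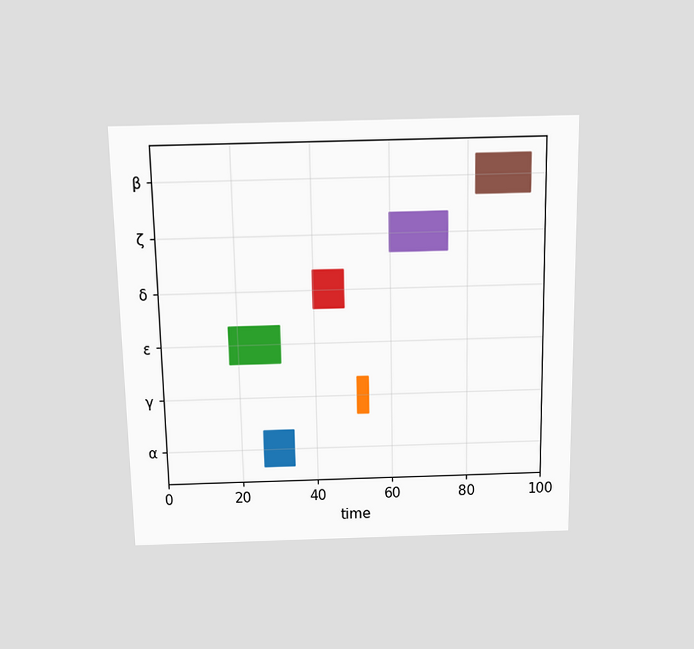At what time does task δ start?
40

The chart is viewed slightly from above. The δ bar begins at t=40.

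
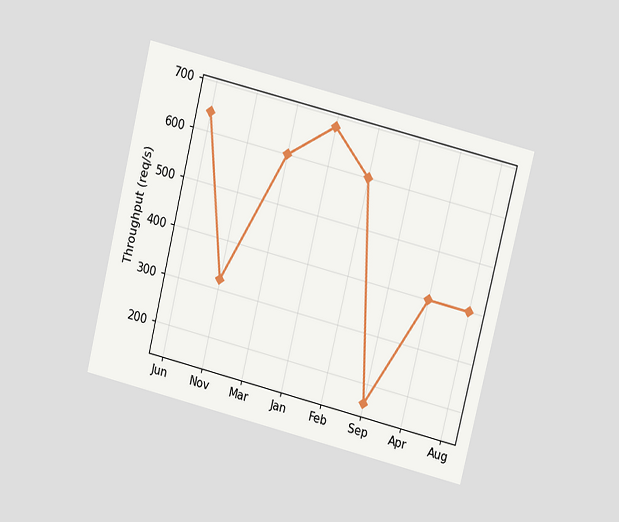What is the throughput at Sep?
The chart is tilted about 14° clockwise and viewed at a slight angle. At Sep, the line is at 160req/s.

160req/s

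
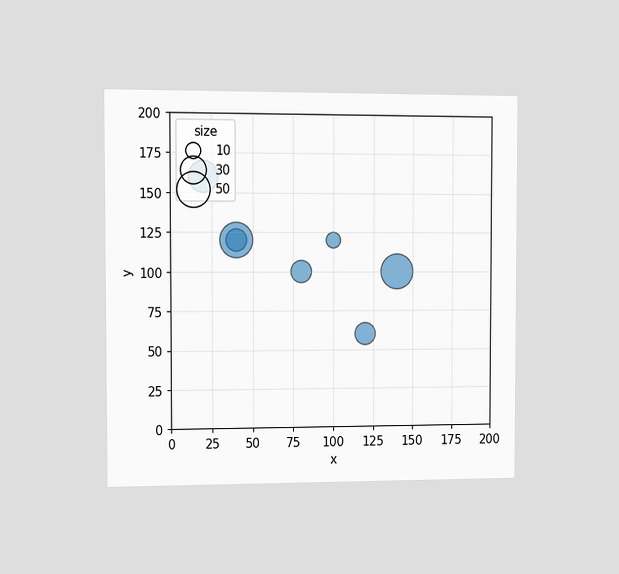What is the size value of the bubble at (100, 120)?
10

The chart is viewed at a slight angle. Matching the bubble at (100, 120) against the size legend gives 10.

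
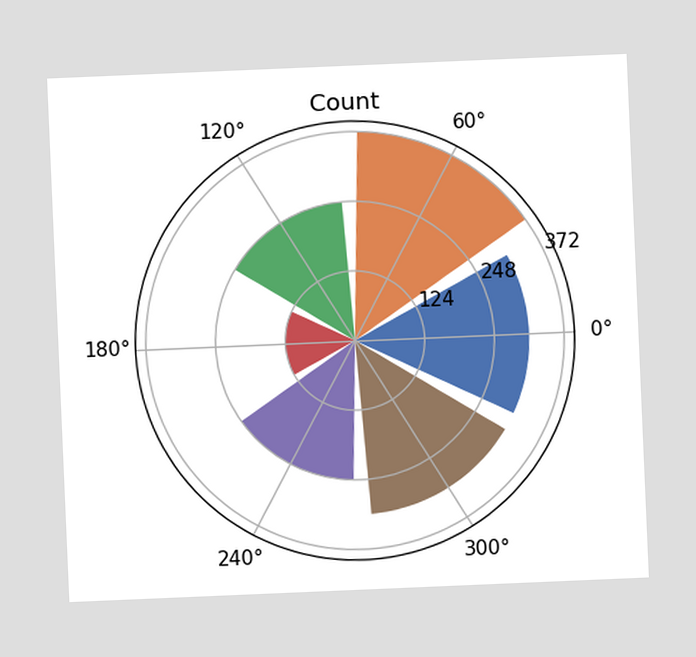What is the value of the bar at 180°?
124

The chart is tilted about 2° counter-clockwise. The bar at 180° reaches 124 on the radial axis.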